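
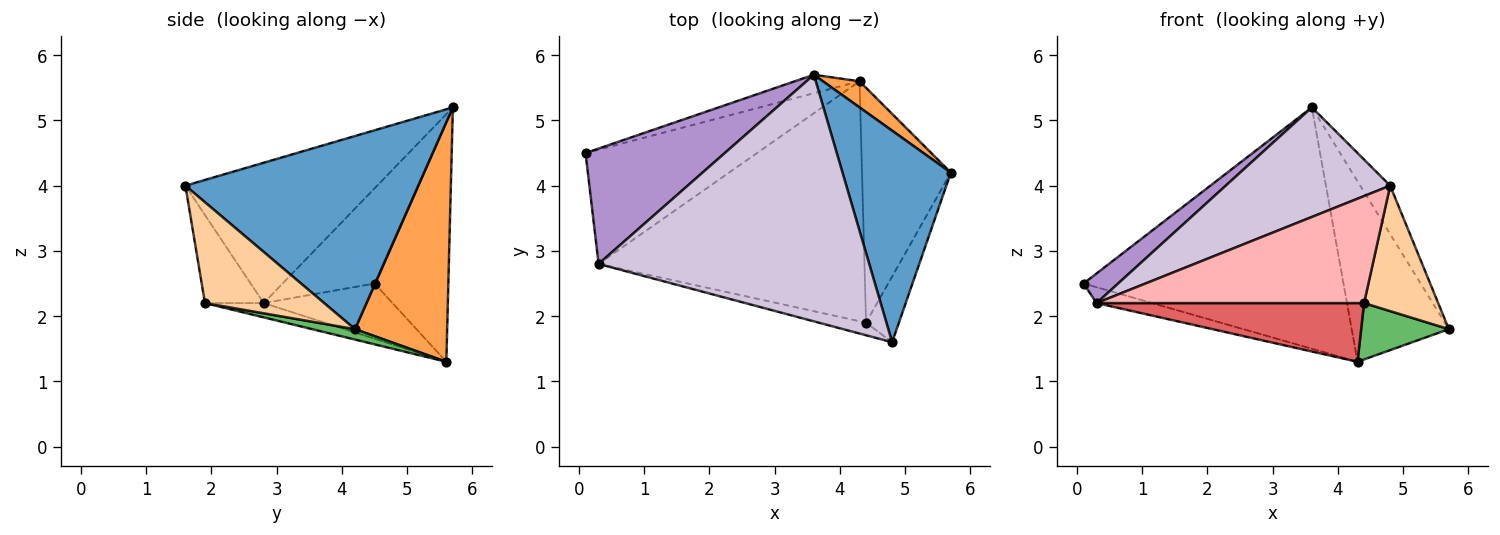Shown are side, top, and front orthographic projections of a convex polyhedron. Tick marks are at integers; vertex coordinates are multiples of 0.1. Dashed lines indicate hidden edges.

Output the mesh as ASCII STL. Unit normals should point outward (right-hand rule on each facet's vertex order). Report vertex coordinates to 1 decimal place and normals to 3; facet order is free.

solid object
 facet normal 0.867 0.111 0.486
  outer loop
   vertex 3.6 5.7 5.2
   vertex 4.8 1.6 4.0
   vertex 5.7 4.2 1.8
  endloop
 endfacet
 facet normal -0.272 0.959 -0.073
  outer loop
   vertex 4.3 5.6 1.3
   vertex 0.1 4.5 2.5
   vertex 3.6 5.7 5.2
  endloop
 endfacet
 facet normal 0.684 0.722 0.104
  outer loop
   vertex 4.3 5.6 1.3
   vertex 3.6 5.7 5.2
   vertex 5.7 4.2 1.8
  endloop
 endfacet
 facet normal 0.818 -0.509 -0.267
  outer loop
   vertex 4.4 1.9 2.2
   vertex 5.7 4.2 1.8
   vertex 4.8 1.6 4.0
  endloop
 endfacet
 facet normal 0.113 -0.232 -0.966
  outer loop
   vertex 4.4 1.9 2.2
   vertex 4.3 5.6 1.3
   vertex 5.7 4.2 1.8
  endloop
 endfacet
 facet normal -0.304 0.131 -0.944
  outer loop
   vertex 0.3 2.8 2.2
   vertex 0.1 4.5 2.5
   vertex 4.3 5.6 1.3
  endloop
 endfacet
 facet normal -0.052 -0.237 -0.970
  outer loop
   vertex 0.3 2.8 2.2
   vertex 4.3 5.6 1.3
   vertex 4.4 1.9 2.2
  endloop
 endfacet
 facet normal -0.213 -0.970 -0.114
  outer loop
   vertex 0.3 2.8 2.2
   vertex 4.4 1.9 2.2
   vertex 4.8 1.6 4.0
  endloop
 endfacet
 facet normal -0.552 -0.207 0.808
  outer loop
   vertex 0.3 2.8 2.2
   vertex 3.6 5.7 5.2
   vertex 0.1 4.5 2.5
  endloop
 endfacet
 facet normal -0.428 -0.367 0.826
  outer loop
   vertex 0.3 2.8 2.2
   vertex 4.8 1.6 4.0
   vertex 3.6 5.7 5.2
  endloop
 endfacet
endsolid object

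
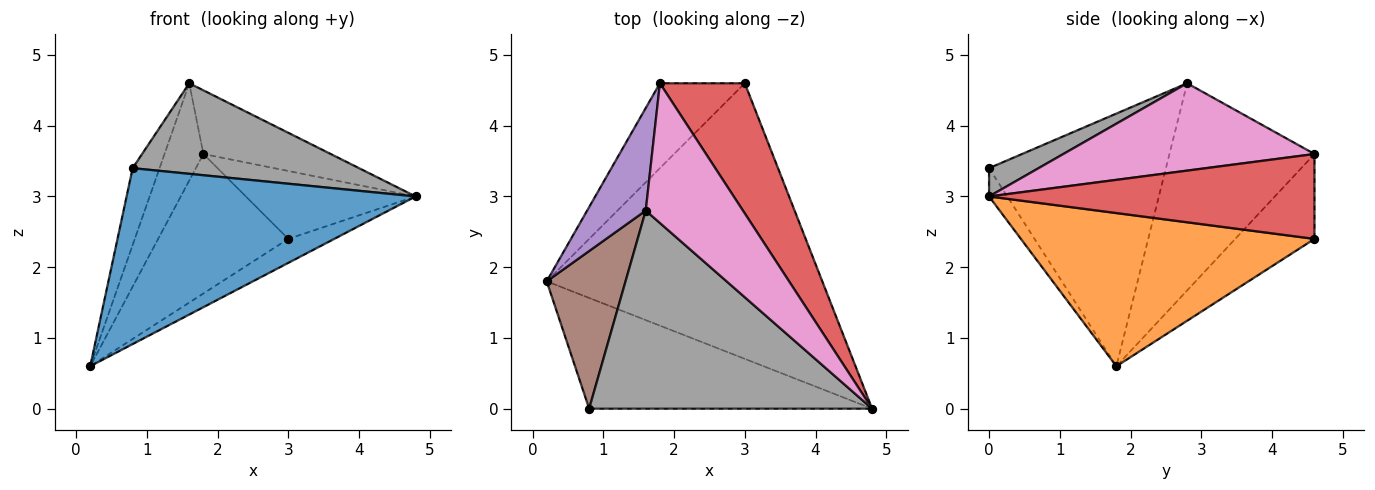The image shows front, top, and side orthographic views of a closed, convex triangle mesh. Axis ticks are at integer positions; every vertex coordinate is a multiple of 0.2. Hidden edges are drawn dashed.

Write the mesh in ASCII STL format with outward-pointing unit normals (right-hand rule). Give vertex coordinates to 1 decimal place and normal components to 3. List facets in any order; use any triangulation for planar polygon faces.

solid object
 facet normal -0.053 -0.845 -0.532
  outer loop
   vertex 0.8 0.0 3.4
   vertex 0.2 1.8 0.6
   vertex 4.8 0.0 3.0
  endloop
 endfacet
 facet normal 0.484 0.076 -0.872
  outer loop
   vertex 3.0 4.6 2.4
   vertex 4.8 0.0 3.0
   vertex 0.2 1.8 0.6
  endloop
 endfacet
 facet normal -0.461 0.758 -0.461
  outer loop
   vertex 3.0 4.6 2.4
   vertex 0.2 1.8 0.6
   vertex 1.8 4.6 3.6
  endloop
 endfacet
 facet normal 0.663 0.346 0.663
  outer loop
   vertex 3.0 4.6 2.4
   vertex 1.8 4.6 3.6
   vertex 4.8 0.0 3.0
  endloop
 endfacet
 facet normal -0.932 0.250 0.264
  outer loop
   vertex 1.6 2.8 4.6
   vertex 1.8 4.6 3.6
   vertex 0.2 1.8 0.6
  endloop
 endfacet
 facet normal -0.945 0.144 0.295
  outer loop
   vertex 1.6 2.8 4.6
   vertex 0.2 1.8 0.6
   vertex 0.8 0.0 3.4
  endloop
 endfacet
 facet normal 0.633 0.321 0.704
  outer loop
   vertex 1.6 2.8 4.6
   vertex 4.8 0.0 3.0
   vertex 1.8 4.6 3.6
  endloop
 endfacet
 facet normal 0.091 -0.414 0.906
  outer loop
   vertex 1.6 2.8 4.6
   vertex 0.8 0.0 3.4
   vertex 4.8 0.0 3.0
  endloop
 endfacet
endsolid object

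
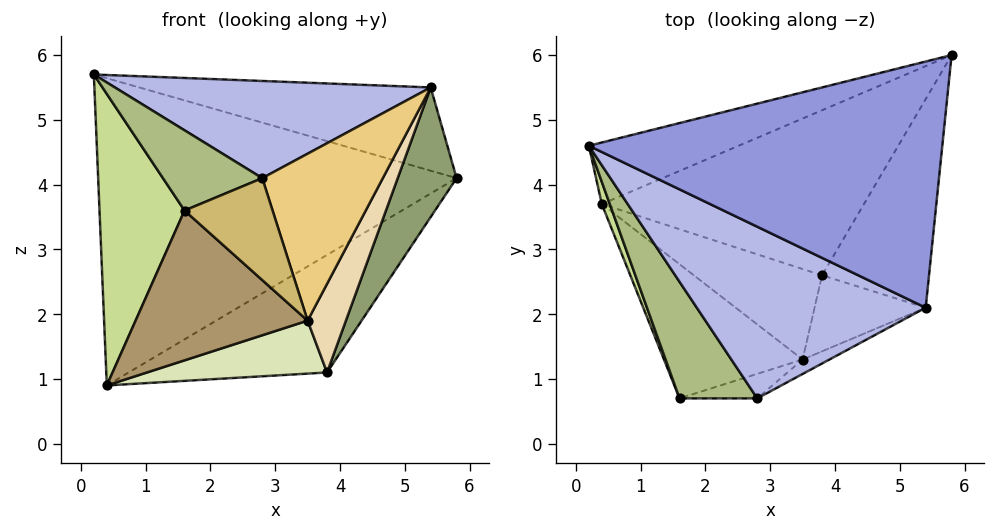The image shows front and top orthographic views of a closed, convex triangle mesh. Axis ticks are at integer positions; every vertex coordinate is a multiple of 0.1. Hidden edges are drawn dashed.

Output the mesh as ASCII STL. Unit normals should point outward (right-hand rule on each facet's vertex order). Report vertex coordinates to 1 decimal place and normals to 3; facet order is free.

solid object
 facet normal -0.288 0.939 -0.188
  outer loop
   vertex 0.4 3.7 0.9
   vertex 0.2 4.6 5.7
   vertex 5.8 6.0 4.1
  endloop
 endfacet
 facet normal 0.229 0.565 -0.793
  outer loop
   vertex 3.8 2.6 1.1
   vertex 0.4 3.7 0.9
   vertex 5.8 6.0 4.1
  endloop
 endfacet
 facet normal 0.187 0.315 0.931
  outer loop
   vertex 5.4 2.1 5.5
   vertex 5.8 6.0 4.1
   vertex 0.2 4.6 5.7
  endloop
 endfacet
 facet normal -0.199 -0.483 0.853
  outer loop
   vertex 5.4 2.1 5.5
   vertex 0.2 4.6 5.7
   vertex 2.8 0.7 4.1
  endloop
 endfacet
 facet normal 0.908 -0.221 -0.355
  outer loop
   vertex 5.4 2.1 5.5
   vertex 3.8 2.6 1.1
   vertex 5.8 6.0 4.1
  endloop
 endfacet
 facet normal -0.325 -0.536 0.779
  outer loop
   vertex 1.6 0.7 3.6
   vertex 2.8 0.7 4.1
   vertex 0.2 4.6 5.7
  endloop
 endfacet
 facet normal -0.936 -0.350 0.027
  outer loop
   vertex 1.6 0.7 3.6
   vertex 0.2 4.6 5.7
   vertex 0.4 3.7 0.9
  endloop
 endfacet
 facet normal -0.112 -0.502 -0.858
  outer loop
   vertex 3.5 1.3 1.9
   vertex 0.4 3.7 0.9
   vertex 3.8 2.6 1.1
  endloop
 endfacet
 facet normal -0.340 -0.701 -0.627
  outer loop
   vertex 3.5 1.3 1.9
   vertex 1.6 0.7 3.6
   vertex 0.4 3.7 0.9
  endloop
 endfacet
 facet normal 0.097 -0.968 -0.233
  outer loop
   vertex 3.5 1.3 1.9
   vertex 2.8 0.7 4.1
   vertex 1.6 0.7 3.6
  endloop
 endfacet
 facet normal 0.504 -0.861 -0.075
  outer loop
   vertex 3.5 1.3 1.9
   vertex 5.4 2.1 5.5
   vertex 2.8 0.7 4.1
  endloop
 endfacet
 facet normal 0.841 -0.411 -0.352
  outer loop
   vertex 3.5 1.3 1.9
   vertex 3.8 2.6 1.1
   vertex 5.4 2.1 5.5
  endloop
 endfacet
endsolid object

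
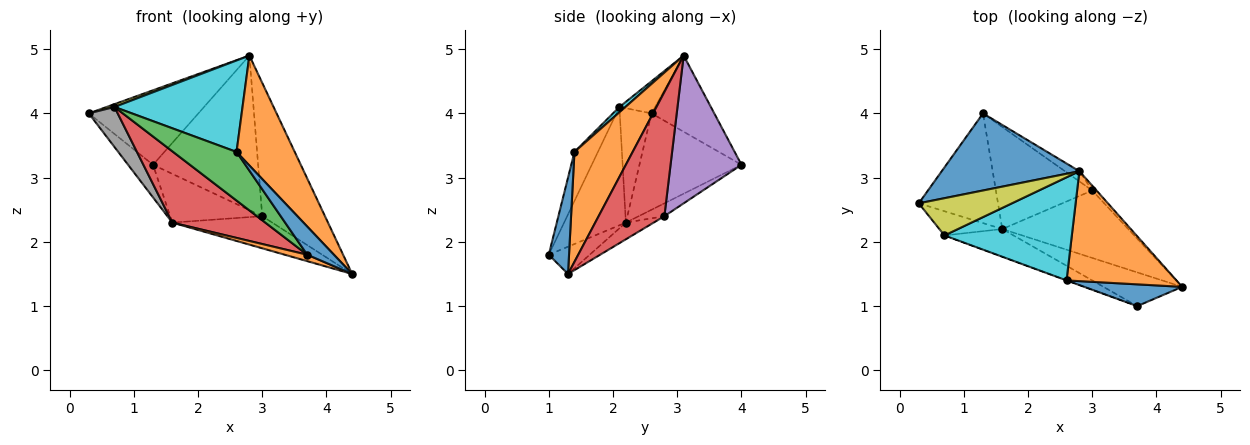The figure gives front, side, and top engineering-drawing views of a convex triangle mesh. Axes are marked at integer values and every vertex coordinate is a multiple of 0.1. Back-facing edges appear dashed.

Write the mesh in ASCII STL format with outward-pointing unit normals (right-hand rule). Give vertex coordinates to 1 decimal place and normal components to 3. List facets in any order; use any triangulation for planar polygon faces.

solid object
 facet normal -0.370 0.646 0.668
  outer loop
   vertex 2.8 3.1 4.9
   vertex 1.3 4.0 3.2
   vertex 0.3 2.6 4.0
  endloop
 endfacet
 facet normal 0.577 -0.577 0.577
  outer loop
   vertex 2.6 1.4 3.4
   vertex 4.4 1.3 1.5
   vertex 2.8 3.1 4.9
  endloop
 endfacet
 facet normal -0.759 0.186 -0.624
  outer loop
   vertex 1.6 2.2 2.3
   vertex 0.3 2.6 4.0
   vertex 1.3 4.0 3.2
  endloop
 endfacet
 facet normal 0.723 0.690 -0.025
  outer loop
   vertex 3.0 2.8 2.4
   vertex 2.8 3.1 4.9
   vertex 4.4 1.3 1.5
  endloop
 endfacet
 facet normal 0.559 0.828 -0.055
  outer loop
   vertex 3.0 2.8 2.4
   vertex 1.3 4.0 3.2
   vertex 2.8 3.1 4.9
  endloop
 endfacet
 facet normal -0.119 0.427 -0.896
  outer loop
   vertex 3.0 2.8 2.4
   vertex 4.4 1.3 1.5
   vertex 1.6 2.2 2.3
  endloop
 endfacet
 facet normal -0.119 0.428 -0.896
  outer loop
   vertex 3.0 2.8 2.4
   vertex 1.6 2.2 2.3
   vertex 1.3 4.0 3.2
  endloop
 endfacet
 facet normal -0.685 -0.623 -0.377
  outer loop
   vertex 0.7 2.1 4.1
   vertex 0.3 2.6 4.0
   vertex 1.6 2.2 2.3
  endloop
 endfacet
 facet normal -0.325 -0.072 0.943
  outer loop
   vertex 0.7 2.1 4.1
   vertex 2.8 3.1 4.9
   vertex 0.3 2.6 4.0
  endloop
 endfacet
 facet normal 0.031 -0.663 0.748
  outer loop
   vertex 0.7 2.1 4.1
   vertex 2.6 1.4 3.4
   vertex 2.8 3.1 4.9
  endloop
 endfacet
 facet normal 0.515 -0.678 0.524
  outer loop
   vertex 3.7 1.0 1.8
   vertex 4.4 1.3 1.5
   vertex 2.6 1.4 3.4
  endloop
 endfacet
 facet normal -0.323 -0.177 -0.930
  outer loop
   vertex 3.7 1.0 1.8
   vertex 1.6 2.2 2.3
   vertex 4.4 1.3 1.5
  endloop
 endfacet
 facet normal -0.347 -0.938 -0.004
  outer loop
   vertex 3.7 1.0 1.8
   vertex 2.6 1.4 3.4
   vertex 0.7 2.1 4.1
  endloop
 endfacet
 facet normal -0.526 -0.793 -0.307
  outer loop
   vertex 3.7 1.0 1.8
   vertex 0.7 2.1 4.1
   vertex 1.6 2.2 2.3
  endloop
 endfacet
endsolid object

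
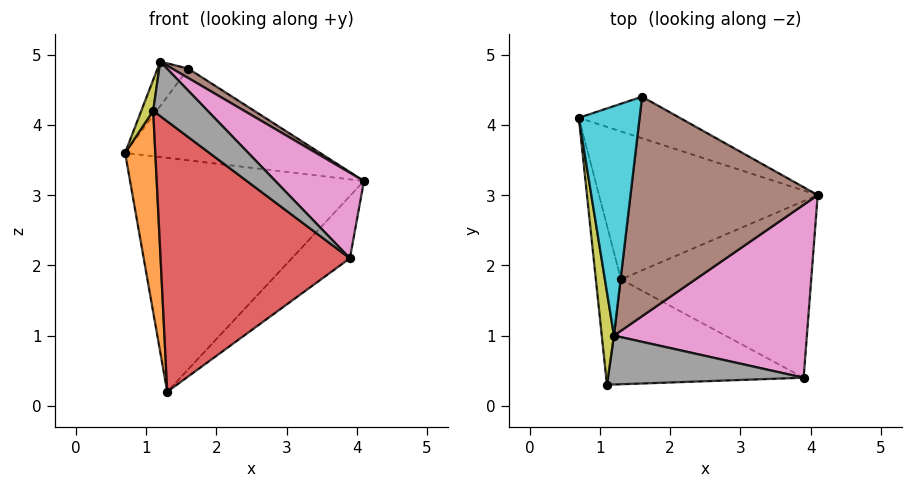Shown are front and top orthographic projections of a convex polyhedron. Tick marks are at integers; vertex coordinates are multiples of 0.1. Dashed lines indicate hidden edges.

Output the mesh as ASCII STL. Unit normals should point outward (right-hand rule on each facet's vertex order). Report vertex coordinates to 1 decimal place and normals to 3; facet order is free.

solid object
 facet normal 0.206 0.827 -0.523
  outer loop
   vertex 1.3 1.8 0.2
   vertex 0.7 4.1 3.6
   vertex 4.1 3.0 3.2
  endloop
 endfacet
 facet normal -0.988 -0.119 -0.094
  outer loop
   vertex 1.3 1.8 0.2
   vertex 1.1 0.3 4.2
   vertex 0.7 4.1 3.6
  endloop
 endfacet
 facet normal 0.656 0.251 -0.712
  outer loop
   vertex 3.9 0.4 2.1
   vertex 1.3 1.8 0.2
   vertex 4.1 3.0 3.2
  endloop
 endfacet
 facet normal -0.231 -0.907 -0.352
  outer loop
   vertex 3.9 0.4 2.1
   vertex 1.1 0.3 4.2
   vertex 1.3 1.8 0.2
  endloop
 endfacet
 facet normal 0.239 0.885 -0.400
  outer loop
   vertex 1.6 4.4 4.8
   vertex 4.1 3.0 3.2
   vertex 0.7 4.1 3.6
  endloop
 endfacet
 facet normal 0.524 -0.037 0.851
  outer loop
   vertex 1.2 1.0 4.9
   vertex 4.1 3.0 3.2
   vertex 1.6 4.4 4.8
  endloop
 endfacet
 facet normal 0.639 -0.341 0.689
  outer loop
   vertex 1.2 1.0 4.9
   vertex 3.9 0.4 2.1
   vertex 4.1 3.0 3.2
  endloop
 endfacet
 facet normal 0.467 -0.658 0.591
  outer loop
   vertex 1.2 1.0 4.9
   vertex 1.1 0.3 4.2
   vertex 3.9 0.4 2.1
  endloop
 endfacet
 facet normal -0.975 -0.070 0.209
  outer loop
   vertex 1.2 1.0 4.9
   vertex 0.7 4.1 3.6
   vertex 1.1 0.3 4.2
  endloop
 endfacet
 facet normal -0.808 0.112 0.578
  outer loop
   vertex 1.2 1.0 4.9
   vertex 1.6 4.4 4.8
   vertex 0.7 4.1 3.6
  endloop
 endfacet
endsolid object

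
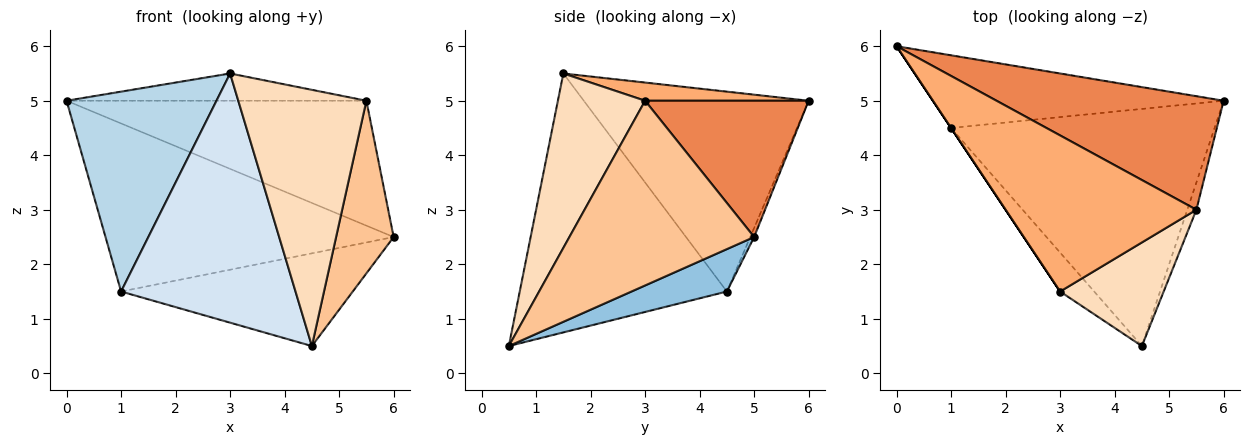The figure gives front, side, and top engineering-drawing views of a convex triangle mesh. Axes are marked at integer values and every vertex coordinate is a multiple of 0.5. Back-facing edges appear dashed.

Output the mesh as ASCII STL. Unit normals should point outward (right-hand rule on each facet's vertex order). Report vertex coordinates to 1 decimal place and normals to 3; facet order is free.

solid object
 facet normal -0.012 0.918 -0.397
  outer loop
   vertex 1.0 4.5 1.5
   vertex 0.0 6.0 5.0
   vertex 6.0 5.0 2.5
  endloop
 endfacet
 facet normal 0.148 0.360 -0.921
  outer loop
   vertex 1.0 4.5 1.5
   vertex 6.0 5.0 2.5
   vertex 4.5 0.5 0.5
  endloop
 endfacet
 facet normal -0.832 -0.555 0.000
  outer loop
   vertex 1.0 4.5 1.5
   vertex 3.0 1.5 5.5
   vertex 0.0 6.0 5.0
  endloop
 endfacet
 facet normal -0.761 -0.641 -0.100
  outer loop
   vertex 1.0 4.5 1.5
   vertex 4.5 0.5 0.5
   vertex 3.0 1.5 5.5
  endloop
 endfacet
 facet normal 0.374 0.686 0.624
  outer loop
   vertex 5.5 3.0 5.0
   vertex 6.0 5.0 2.5
   vertex 0.0 6.0 5.0
  endloop
 endfacet
 facet normal 0.093 0.171 0.981
  outer loop
   vertex 5.5 3.0 5.0
   vertex 0.0 6.0 5.0
   vertex 3.0 1.5 5.5
  endloop
 endfacet
 facet normal 0.954 -0.297 -0.047
  outer loop
   vertex 5.5 3.0 5.0
   vertex 4.5 0.5 0.5
   vertex 6.0 5.0 2.5
  endloop
 endfacet
 facet normal 0.534 -0.784 0.317
  outer loop
   vertex 5.5 3.0 5.0
   vertex 3.0 1.5 5.5
   vertex 4.5 0.5 0.5
  endloop
 endfacet
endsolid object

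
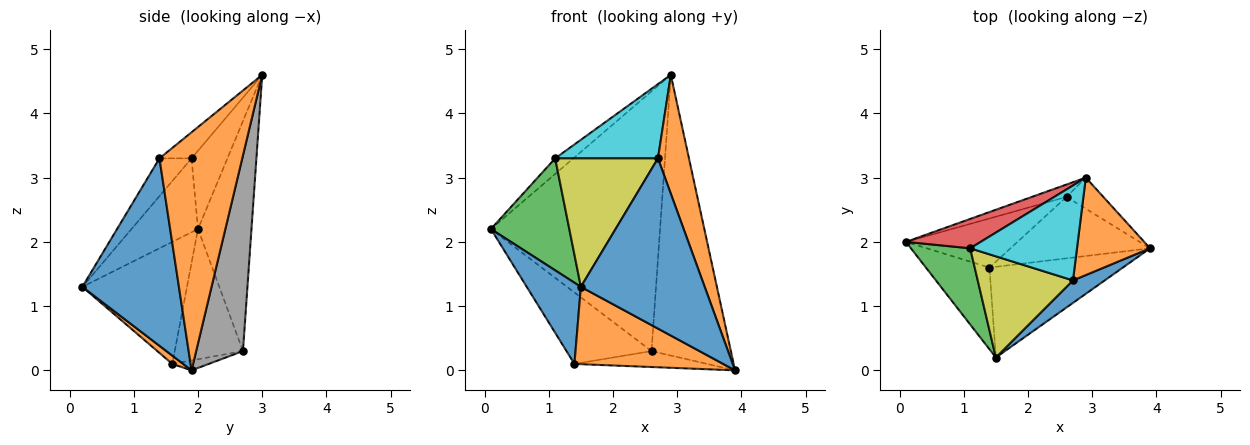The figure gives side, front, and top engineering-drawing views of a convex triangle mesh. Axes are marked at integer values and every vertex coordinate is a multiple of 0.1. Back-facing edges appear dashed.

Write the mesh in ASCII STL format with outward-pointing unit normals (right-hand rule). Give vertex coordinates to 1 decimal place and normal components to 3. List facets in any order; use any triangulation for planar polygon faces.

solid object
 facet normal -0.806 -0.417 -0.420
  outer loop
   vertex 1.4 1.6 0.1
   vertex 1.5 0.2 1.3
   vertex 0.1 2.0 2.2
  endloop
 endfacet
 facet normal 0.047 -0.648 -0.760
  outer loop
   vertex 1.4 1.6 0.1
   vertex 3.9 1.9 0.0
   vertex 1.5 0.2 1.3
  endloop
 endfacet
 facet normal -0.574 -0.677 0.461
  outer loop
   vertex 1.1 1.9 3.3
   vertex 0.1 2.0 2.2
   vertex 1.5 0.2 1.3
  endloop
 endfacet
 facet normal -0.679 0.344 0.648
  outer loop
   vertex 1.1 1.9 3.3
   vertex 2.9 3.0 4.6
   vertex 0.1 2.0 2.2
  endloop
 endfacet
 facet normal -0.552 0.688 -0.472
  outer loop
   vertex 2.6 2.7 0.3
   vertex 1.4 1.6 0.1
   vertex 0.1 2.0 2.2
  endloop
 endfacet
 facet normal -0.069 0.251 -0.966
  outer loop
   vertex 2.6 2.7 0.3
   vertex 3.9 1.9 0.0
   vertex 1.4 1.6 0.1
  endloop
 endfacet
 facet normal -0.301 0.952 -0.045
  outer loop
   vertex 2.6 2.7 0.3
   vertex 0.1 2.0 2.2
   vertex 2.9 3.0 4.6
  endloop
 endfacet
 facet normal 0.506 0.857 -0.095
  outer loop
   vertex 2.6 2.7 0.3
   vertex 2.9 3.0 4.6
   vertex 3.9 1.9 0.0
  endloop
 endfacet
 facet normal -0.238 -0.763 0.601
  outer loop
   vertex 2.7 1.4 3.3
   vertex 1.1 1.9 3.3
   vertex 1.5 0.2 1.3
  endloop
 endfacet
 facet normal -0.189 -0.605 0.774
  outer loop
   vertex 2.7 1.4 3.3
   vertex 2.9 3.0 4.6
   vertex 1.1 1.9 3.3
  endloop
 endfacet
 facet normal 0.612 -0.784 0.104
  outer loop
   vertex 2.7 1.4 3.3
   vertex 1.5 0.2 1.3
   vertex 3.9 1.9 0.0
  endloop
 endfacet
 facet normal 0.900 -0.337 0.276
  outer loop
   vertex 2.7 1.4 3.3
   vertex 3.9 1.9 0.0
   vertex 2.9 3.0 4.6
  endloop
 endfacet
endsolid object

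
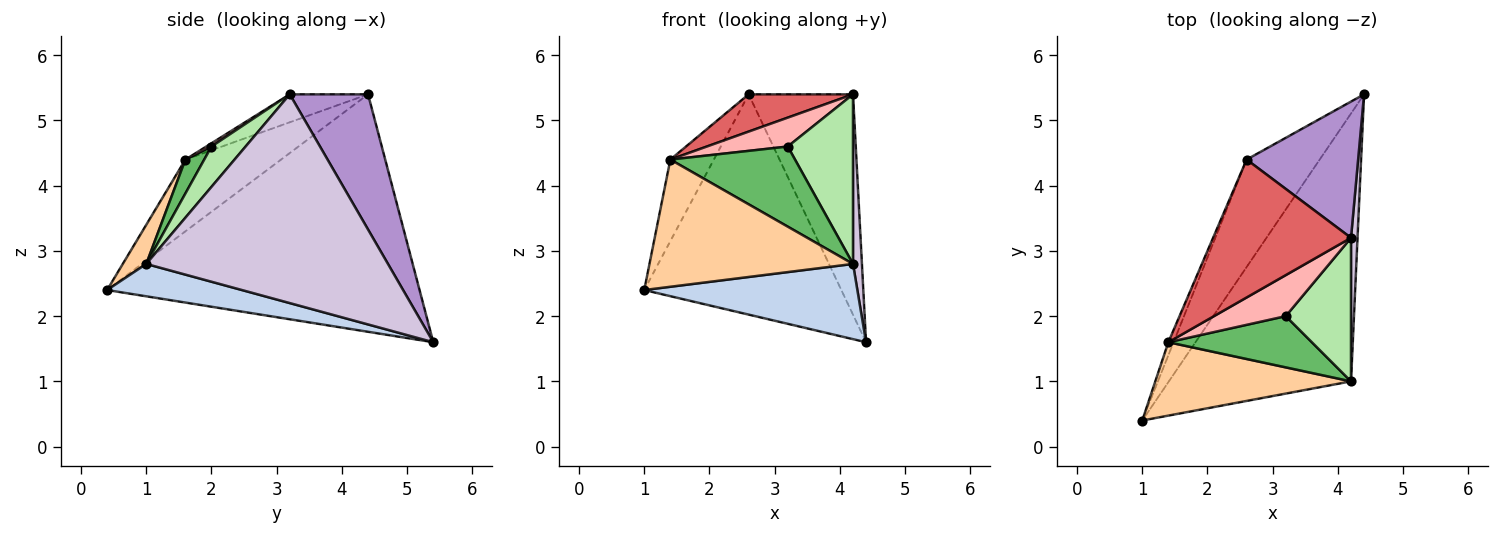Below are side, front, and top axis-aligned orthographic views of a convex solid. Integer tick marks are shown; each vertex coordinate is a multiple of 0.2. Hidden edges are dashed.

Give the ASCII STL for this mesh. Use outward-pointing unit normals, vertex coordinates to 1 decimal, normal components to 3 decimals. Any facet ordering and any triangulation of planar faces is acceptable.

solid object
 facet normal -0.819 0.516 -0.252
  outer loop
   vertex 2.6 4.4 5.4
   vertex 4.4 5.4 1.6
   vertex 1.0 0.4 2.4
  endloop
 endfacet
 facet normal 0.169 -0.266 -0.949
  outer loop
   vertex 4.2 1.0 2.8
   vertex 1.0 0.4 2.4
   vertex 4.4 5.4 1.6
  endloop
 endfacet
 facet normal -0.908 0.413 -0.066
  outer loop
   vertex 1.4 1.6 4.4
   vertex 2.6 4.4 5.4
   vertex 1.0 0.4 2.4
  endloop
 endfacet
 facet normal 0.099 -0.862 0.497
  outer loop
   vertex 1.4 1.6 4.4
   vertex 1.0 0.4 2.4
   vertex 4.2 1.0 2.8
  endloop
 endfacet
 facet normal 0.126 -0.836 0.534
  outer loop
   vertex 1.4 1.6 4.4
   vertex 4.2 1.0 2.8
   vertex 3.2 2.0 4.6
  endloop
 endfacet
 facet normal 0.371 -0.709 0.600
  outer loop
   vertex 4.2 3.2 5.4
   vertex 3.2 2.0 4.6
   vertex 4.2 1.0 2.8
  endloop
 endfacet
 facet normal -0.192 -0.256 0.947
  outer loop
   vertex 4.2 3.2 5.4
   vertex 2.6 4.4 5.4
   vertex 1.4 1.6 4.4
  endloop
 endfacet
 facet normal 0.037 -0.576 0.817
  outer loop
   vertex 4.2 3.2 5.4
   vertex 1.4 1.6 4.4
   vertex 3.2 2.0 4.6
  endloop
 endfacet
 facet normal 0.538 0.717 0.443
  outer loop
   vertex 4.2 3.2 5.4
   vertex 4.4 5.4 1.6
   vertex 2.6 4.4 5.4
  endloop
 endfacet
 facet normal 0.999 -0.037 0.031
  outer loop
   vertex 4.2 3.2 5.4
   vertex 4.2 1.0 2.8
   vertex 4.4 5.4 1.6
  endloop
 endfacet
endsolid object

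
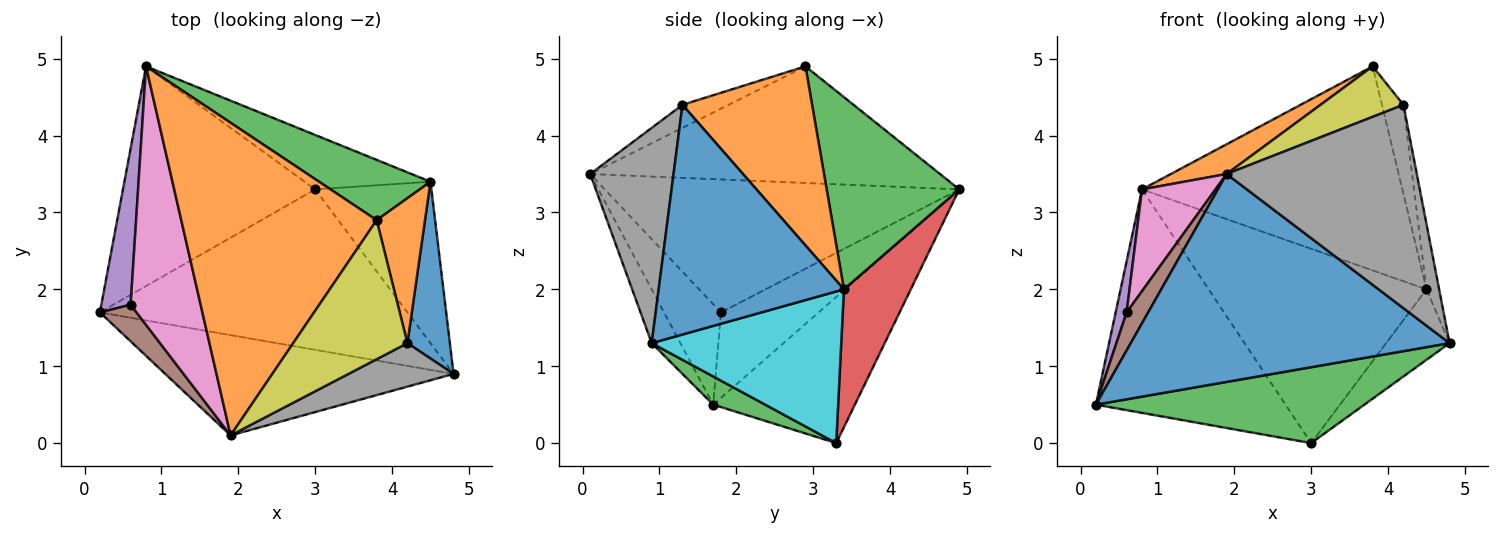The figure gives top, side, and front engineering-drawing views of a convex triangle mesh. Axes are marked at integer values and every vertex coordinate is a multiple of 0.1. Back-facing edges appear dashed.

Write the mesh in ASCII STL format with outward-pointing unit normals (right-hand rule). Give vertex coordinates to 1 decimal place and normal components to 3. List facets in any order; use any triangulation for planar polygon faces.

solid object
 facet normal -0.081 -0.898 -0.433
  outer loop
   vertex 1.9 0.1 3.5
   vertex 0.2 1.7 0.5
   vertex 4.8 0.9 1.3
  endloop
 endfacet
 facet normal -0.511 -0.081 0.856
  outer loop
   vertex 3.8 2.9 4.9
   vertex 0.8 4.9 3.3
   vertex 1.9 0.1 3.5
  endloop
 endfacet
 facet normal 0.083 -0.426 -0.901
  outer loop
   vertex 3.0 3.3 0.0
   vertex 4.8 0.9 1.3
   vertex 0.2 1.7 0.5
  endloop
 endfacet
 facet normal -0.470 0.629 -0.619
  outer loop
   vertex 3.0 3.3 0.0
   vertex 0.2 1.7 0.5
   vertex 0.8 4.9 3.3
  endloop
 endfacet
 facet normal -0.941 -0.106 0.322
  outer loop
   vertex 0.6 1.8 1.7
   vertex 0.8 4.9 3.3
   vertex 0.2 1.7 0.5
  endloop
 endfacet
 facet normal -0.885 -0.335 0.323
  outer loop
   vertex 0.6 1.8 1.7
   vertex 0.2 1.7 0.5
   vertex 1.9 0.1 3.5
  endloop
 endfacet
 facet normal -0.870 -0.180 0.458
  outer loop
   vertex 0.6 1.8 1.7
   vertex 1.9 0.1 3.5
   vertex 0.8 4.9 3.3
  endloop
 endfacet
 facet normal 0.394 -0.899 0.192
  outer loop
   vertex 4.2 1.3 4.4
   vertex 1.9 0.1 3.5
   vertex 4.8 0.9 1.3
  endloop
 endfacet
 facet normal -0.186 -0.335 0.924
  outer loop
   vertex 4.2 1.3 4.4
   vertex 3.8 2.9 4.9
   vertex 1.9 0.1 3.5
  endloop
 endfacet
 facet normal 0.767 0.257 -0.588
  outer loop
   vertex 4.5 3.4 2.0
   vertex 4.8 0.9 1.3
   vertex 3.0 3.3 0.0
  endloop
 endfacet
 facet normal 0.981 0.067 0.181
  outer loop
   vertex 4.5 3.4 2.0
   vertex 4.2 1.3 4.4
   vertex 4.8 0.9 1.3
  endloop
 endfacet
 facet normal 0.953 0.158 0.257
  outer loop
   vertex 4.5 3.4 2.0
   vertex 3.8 2.9 4.9
   vertex 4.2 1.3 4.4
  endloop
 endfacet
 facet normal 0.439 0.862 0.255
  outer loop
   vertex 4.5 3.4 2.0
   vertex 0.8 4.9 3.3
   vertex 3.8 2.9 4.9
  endloop
 endfacet
 facet normal 0.283 0.923 -0.259
  outer loop
   vertex 4.5 3.4 2.0
   vertex 3.0 3.3 0.0
   vertex 0.8 4.9 3.3
  endloop
 endfacet
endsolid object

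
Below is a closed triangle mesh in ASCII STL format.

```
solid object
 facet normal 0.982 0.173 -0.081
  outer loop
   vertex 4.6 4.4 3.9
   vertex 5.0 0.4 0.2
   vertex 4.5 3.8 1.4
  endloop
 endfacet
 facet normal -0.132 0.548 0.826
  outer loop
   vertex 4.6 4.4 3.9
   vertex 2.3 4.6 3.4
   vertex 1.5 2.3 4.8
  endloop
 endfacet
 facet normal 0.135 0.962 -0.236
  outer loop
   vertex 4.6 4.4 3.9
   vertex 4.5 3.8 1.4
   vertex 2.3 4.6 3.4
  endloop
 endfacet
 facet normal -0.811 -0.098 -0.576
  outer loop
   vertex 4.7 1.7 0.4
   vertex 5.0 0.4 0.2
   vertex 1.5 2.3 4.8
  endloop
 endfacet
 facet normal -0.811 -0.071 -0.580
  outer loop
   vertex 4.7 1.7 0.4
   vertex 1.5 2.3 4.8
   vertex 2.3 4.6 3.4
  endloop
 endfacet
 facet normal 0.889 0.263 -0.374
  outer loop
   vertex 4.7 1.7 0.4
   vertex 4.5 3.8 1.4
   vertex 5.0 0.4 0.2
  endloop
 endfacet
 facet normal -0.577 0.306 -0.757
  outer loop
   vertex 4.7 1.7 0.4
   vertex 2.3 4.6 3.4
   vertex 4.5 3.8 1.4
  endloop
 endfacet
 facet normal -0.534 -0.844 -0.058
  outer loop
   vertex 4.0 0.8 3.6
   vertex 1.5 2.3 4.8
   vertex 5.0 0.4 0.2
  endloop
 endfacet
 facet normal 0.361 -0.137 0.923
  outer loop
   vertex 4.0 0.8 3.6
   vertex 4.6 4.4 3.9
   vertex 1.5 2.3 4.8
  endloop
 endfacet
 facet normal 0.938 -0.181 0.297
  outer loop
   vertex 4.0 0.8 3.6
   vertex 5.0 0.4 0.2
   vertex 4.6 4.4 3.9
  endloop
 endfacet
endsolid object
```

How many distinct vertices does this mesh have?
7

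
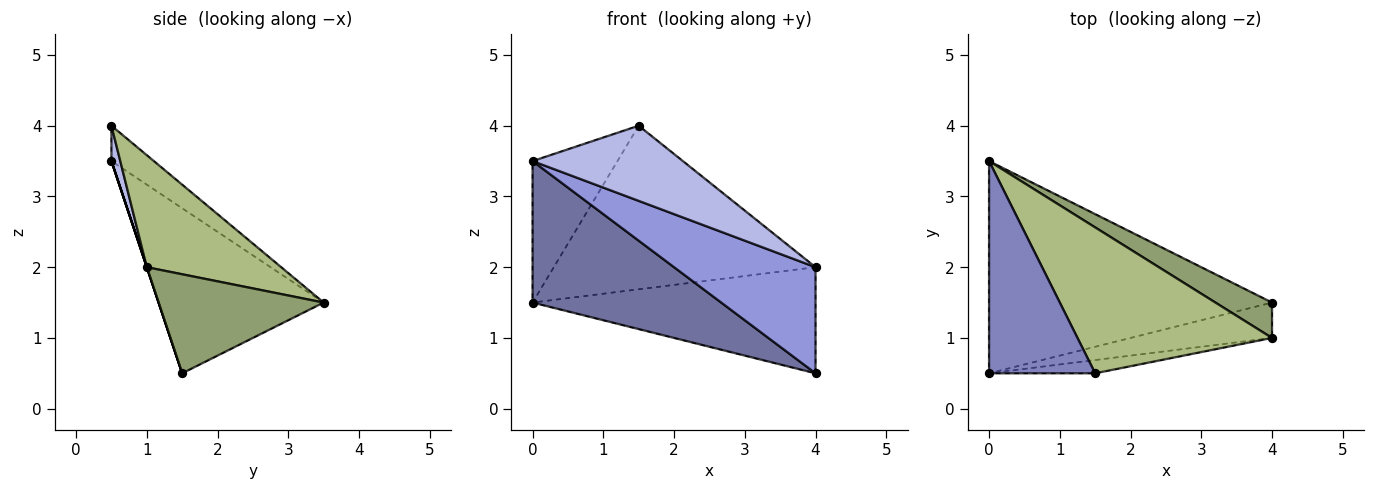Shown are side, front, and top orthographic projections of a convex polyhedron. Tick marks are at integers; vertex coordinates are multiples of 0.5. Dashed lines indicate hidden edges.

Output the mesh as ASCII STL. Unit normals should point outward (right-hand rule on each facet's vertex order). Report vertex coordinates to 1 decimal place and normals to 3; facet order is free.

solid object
 facet normal -0.437 -0.499 -0.749
  outer loop
   vertex 0.0 3.5 1.5
   vertex 4.0 1.5 0.5
   vertex 0.0 0.5 3.5
  endloop
 endfacet
 facet normal -0.267 0.535 0.802
  outer loop
   vertex 1.5 0.5 4.0
   vertex 0.0 3.5 1.5
   vertex 0.0 0.5 3.5
  endloop
 endfacet
 facet normal 0.000 -0.949 -0.316
  outer loop
   vertex 4.0 1.0 2.0
   vertex 0.0 0.5 3.5
   vertex 4.0 1.5 0.5
  endloop
 endfacet
 facet normal 0.058 -0.983 -0.173
  outer loop
   vertex 4.0 1.0 2.0
   vertex 1.5 0.5 4.0
   vertex 0.0 0.5 3.5
  endloop
 endfacet
 facet normal 0.484 0.830 0.277
  outer loop
   vertex 4.0 1.0 2.0
   vertex 4.0 1.5 0.5
   vertex 0.0 3.5 1.5
  endloop
 endfacet
 facet normal 0.358 0.697 0.622
  outer loop
   vertex 4.0 1.0 2.0
   vertex 0.0 3.5 1.5
   vertex 1.5 0.5 4.0
  endloop
 endfacet
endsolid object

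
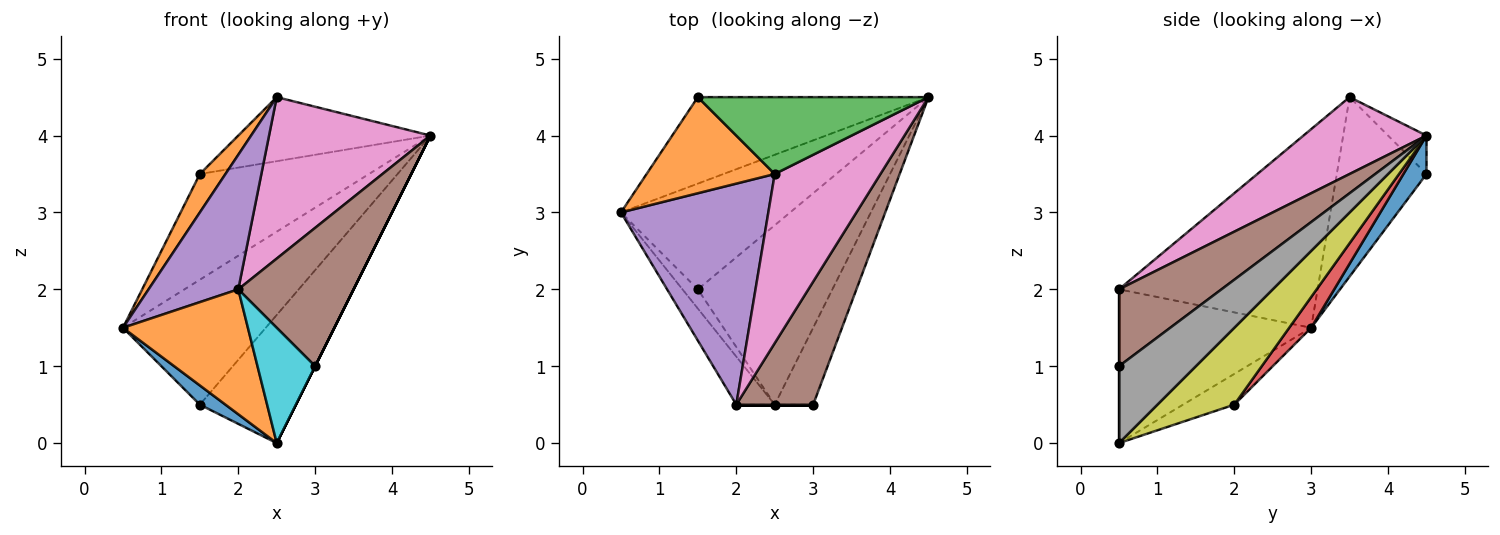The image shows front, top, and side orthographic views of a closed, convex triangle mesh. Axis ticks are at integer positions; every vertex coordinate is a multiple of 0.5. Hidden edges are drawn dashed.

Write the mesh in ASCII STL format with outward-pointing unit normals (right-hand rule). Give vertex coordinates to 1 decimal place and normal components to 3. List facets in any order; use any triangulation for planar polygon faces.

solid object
 facet normal 0.105 0.770 -0.630
  outer loop
   vertex 1.5 4.5 3.5
   vertex 4.5 4.5 4.0
   vertex 0.5 3.0 1.5
  endloop
 endfacet
 facet normal -0.793 -0.226 0.566
  outer loop
   vertex 1.5 4.5 3.5
   vertex 0.5 3.0 1.5
   vertex 2.5 3.5 4.5
  endloop
 endfacet
 facet normal -0.127 0.635 0.762
  outer loop
   vertex 1.5 4.5 3.5
   vertex 2.5 3.5 4.5
   vertex 4.5 4.5 4.0
  endloop
 endfacet
 facet normal 0.117 0.758 -0.642
  outer loop
   vertex 1.5 2.0 0.5
   vertex 0.5 3.0 1.5
   vertex 4.5 4.5 4.0
  endloop
 endfacet
 facet normal -0.755 -0.341 0.560
  outer loop
   vertex 2.0 0.5 2.0
   vertex 2.5 3.5 4.5
   vertex 0.5 3.0 1.5
  endloop
 endfacet
 facet normal 0.553 -0.623 0.553
  outer loop
   vertex 2.0 0.5 2.0
   vertex 3.0 0.5 1.0
   vertex 4.5 4.5 4.0
  endloop
 endfacet
 facet normal 0.466 -0.611 0.640
  outer loop
   vertex 2.0 0.5 2.0
   vertex 4.5 4.5 4.0
   vertex 2.5 3.5 4.5
  endloop
 endfacet
 facet normal 0.894 0.000 -0.447
  outer loop
   vertex 2.5 0.5 0.0
   vertex 4.5 4.5 4.0
   vertex 3.0 0.5 1.0
  endloop
 endfacet
 facet normal 0.422 0.527 -0.738
  outer loop
   vertex 2.5 0.5 0.0
   vertex 1.5 2.0 0.5
   vertex 4.5 4.5 4.0
  endloop
 endfacet
 facet normal 0.000 -1.000 0.000
  outer loop
   vertex 2.5 0.5 0.0
   vertex 3.0 0.5 1.0
   vertex 2.0 0.5 2.0
  endloop
 endfacet
 facet normal -0.816 -0.408 -0.408
  outer loop
   vertex 2.5 0.5 0.0
   vertex 0.5 3.0 1.5
   vertex 1.5 2.0 0.5
  endloop
 endfacet
 facet normal -0.821 -0.533 -0.205
  outer loop
   vertex 2.5 0.5 0.0
   vertex 2.0 0.5 2.0
   vertex 0.5 3.0 1.5
  endloop
 endfacet
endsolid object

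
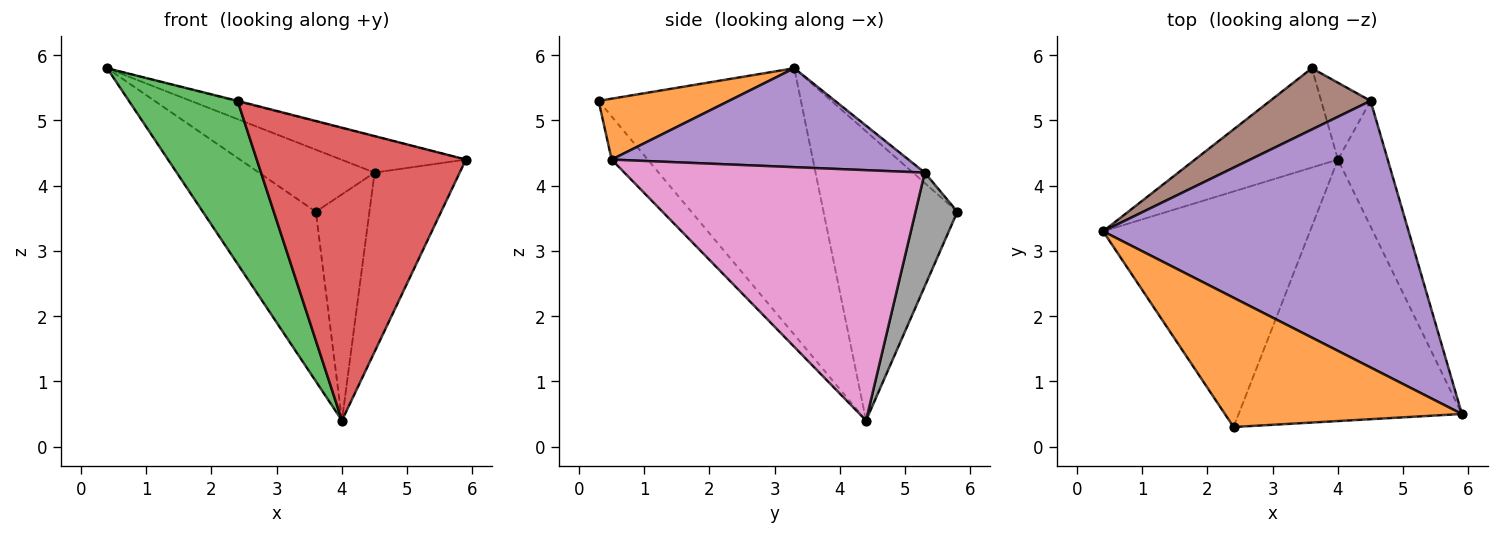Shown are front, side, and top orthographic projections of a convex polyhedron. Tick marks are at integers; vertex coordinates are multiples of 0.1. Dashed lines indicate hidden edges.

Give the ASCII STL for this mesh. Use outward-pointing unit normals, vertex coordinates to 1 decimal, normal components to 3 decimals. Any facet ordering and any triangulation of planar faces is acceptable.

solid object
 facet normal -0.715 0.604 -0.353
  outer loop
   vertex 4.0 4.4 0.4
   vertex 0.4 3.3 5.8
   vertex 3.6 5.8 3.6
  endloop
 endfacet
 facet normal 0.249 0.004 0.969
  outer loop
   vertex 2.4 0.3 5.3
   vertex 5.9 0.5 4.4
   vertex 0.4 3.3 5.8
  endloop
 endfacet
 facet normal -0.727 -0.391 -0.564
  outer loop
   vertex 2.4 0.3 5.3
   vertex 0.4 3.3 5.8
   vertex 4.0 4.4 0.4
  endloop
 endfacet
 facet normal -0.128 -0.740 -0.661
  outer loop
   vertex 2.4 0.3 5.3
   vertex 4.0 4.4 0.4
   vertex 5.9 0.5 4.4
  endloop
 endfacet
 facet normal 0.306 0.128 0.943
  outer loop
   vertex 4.5 5.3 4.2
   vertex 0.4 3.3 5.8
   vertex 5.9 0.5 4.4
  endloop
 endfacet
 facet normal -0.073 0.710 0.701
  outer loop
   vertex 4.5 5.3 4.2
   vertex 3.6 5.8 3.6
   vertex 0.4 3.3 5.8
  endloop
 endfacet
 facet normal 0.945 0.268 -0.188
  outer loop
   vertex 4.5 5.3 4.2
   vertex 5.9 0.5 4.4
   vertex 4.0 4.4 0.4
  endloop
 endfacet
 facet normal 0.595 0.761 -0.259
  outer loop
   vertex 4.5 5.3 4.2
   vertex 4.0 4.4 0.4
   vertex 3.6 5.8 3.6
  endloop
 endfacet
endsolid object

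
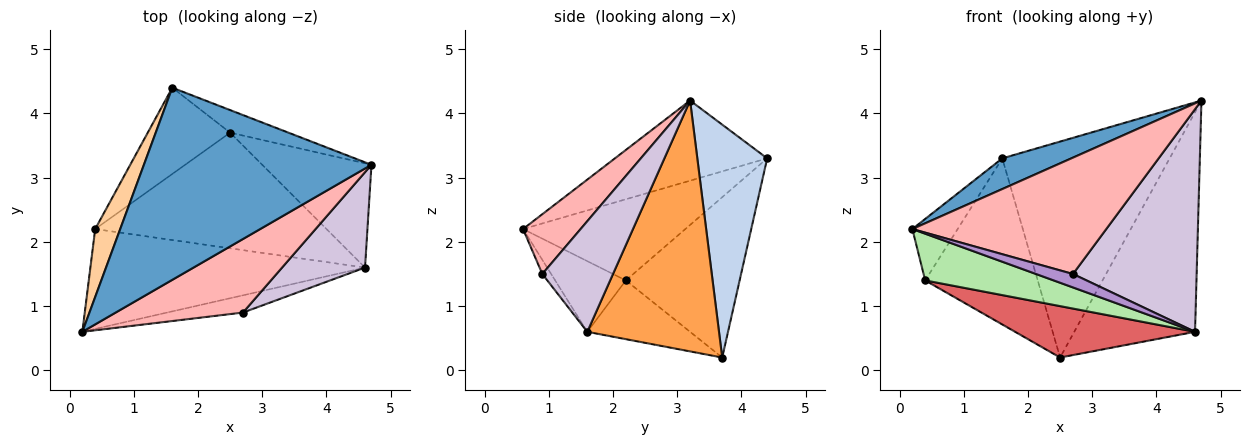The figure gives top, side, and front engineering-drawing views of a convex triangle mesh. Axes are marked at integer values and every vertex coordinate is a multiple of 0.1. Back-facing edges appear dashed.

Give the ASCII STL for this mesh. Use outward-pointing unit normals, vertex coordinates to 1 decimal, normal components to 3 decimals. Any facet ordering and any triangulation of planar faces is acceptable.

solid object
 facet normal -0.328 -0.149 0.933
  outer loop
   vertex 1.6 4.4 3.3
   vertex 0.2 0.6 2.2
   vertex 4.7 3.2 4.2
  endloop
 endfacet
 facet normal 0.383 0.919 -0.096
  outer loop
   vertex 2.5 3.7 0.2
   vertex 1.6 4.4 3.3
   vertex 4.7 3.2 4.2
  endloop
 endfacet
 facet normal 0.702 0.644 -0.306
  outer loop
   vertex 4.6 1.6 0.6
   vertex 2.5 3.7 0.2
   vertex 4.7 3.2 4.2
  endloop
 endfacet
 facet normal -0.923 0.258 0.285
  outer loop
   vertex 0.4 2.2 1.4
   vertex 0.2 0.6 2.2
   vertex 1.6 4.4 3.3
  endloop
 endfacet
 facet normal -0.668 0.661 -0.343
  outer loop
   vertex 0.4 2.2 1.4
   vertex 1.6 4.4 3.3
   vertex 2.5 3.7 0.2
  endloop
 endfacet
 facet normal -0.227 -0.413 -0.882
  outer loop
   vertex 0.4 2.2 1.4
   vertex 4.6 1.6 0.6
   vertex 0.2 0.6 2.2
  endloop
 endfacet
 facet normal -0.226 -0.396 -0.890
  outer loop
   vertex 0.4 2.2 1.4
   vertex 2.5 3.7 0.2
   vertex 4.6 1.6 0.6
  endloop
 endfacet
 facet normal 0.243 -0.820 0.518
  outer loop
   vertex 2.7 0.9 1.5
   vertex 4.7 3.2 4.2
   vertex 0.2 0.6 2.2
  endloop
 endfacet
 facet normal -0.145 -0.608 -0.780
  outer loop
   vertex 2.7 0.9 1.5
   vertex 0.2 0.6 2.2
   vertex 4.6 1.6 0.6
  endloop
 endfacet
 facet normal 0.465 -0.814 0.349
  outer loop
   vertex 2.7 0.9 1.5
   vertex 4.6 1.6 0.6
   vertex 4.7 3.2 4.2
  endloop
 endfacet
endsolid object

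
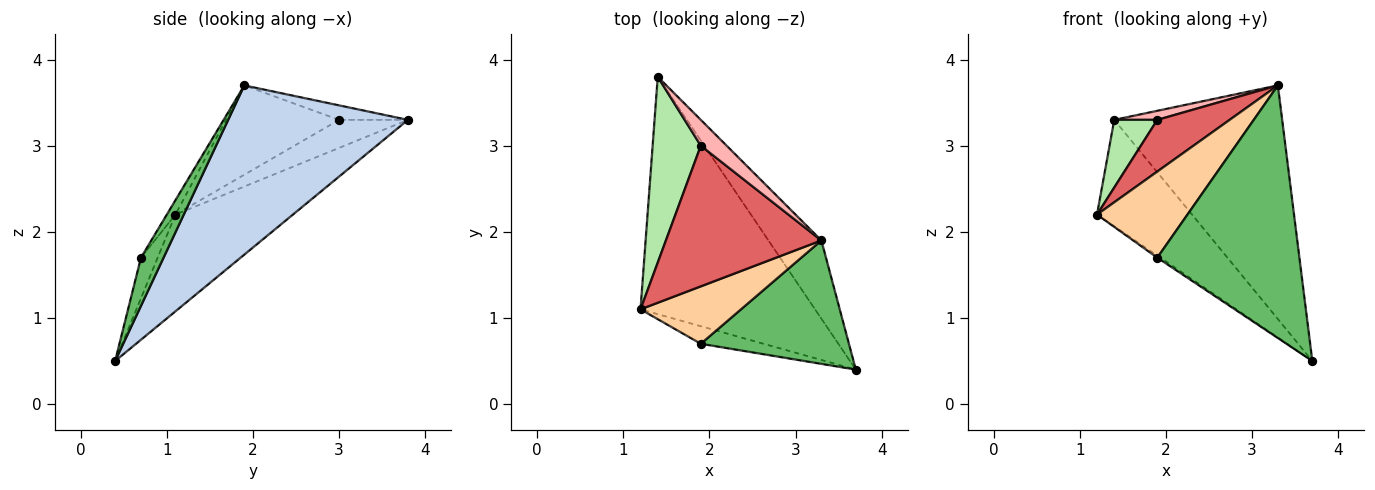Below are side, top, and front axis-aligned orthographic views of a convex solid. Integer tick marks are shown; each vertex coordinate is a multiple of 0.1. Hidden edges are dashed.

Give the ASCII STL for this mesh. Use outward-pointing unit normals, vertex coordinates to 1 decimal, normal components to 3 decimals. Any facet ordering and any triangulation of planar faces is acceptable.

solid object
 facet normal -0.451 0.365 -0.814
  outer loop
   vertex 1.4 3.8 3.3
   vertex 3.7 0.4 0.5
   vertex 1.2 1.1 2.2
  endloop
 endfacet
 facet normal 0.712 0.665 -0.223
  outer loop
   vertex 3.3 1.9 3.7
   vertex 3.7 0.4 0.5
   vertex 1.4 3.8 3.3
  endloop
 endfacet
 facet normal -0.541 0.098 -0.836
  outer loop
   vertex 1.9 0.7 1.7
   vertex 1.2 1.1 2.2
   vertex 3.7 0.4 0.5
  endloop
 endfacet
 facet normal -0.079 -0.829 0.553
  outer loop
   vertex 1.9 0.7 1.7
   vertex 3.3 1.9 3.7
   vertex 1.2 1.1 2.2
  endloop
 endfacet
 facet normal 0.142 -0.889 0.435
  outer loop
   vertex 1.9 0.7 1.7
   vertex 3.7 0.4 0.5
   vertex 3.3 1.9 3.7
  endloop
 endfacet
 facet normal -0.480 -0.300 0.824
  outer loop
   vertex 1.9 3.0 3.3
   vertex 1.4 3.8 3.3
   vertex 1.2 1.1 2.2
  endloop
 endfacet
 facet normal -0.475 -0.304 0.826
  outer loop
   vertex 1.9 3.0 3.3
   vertex 1.2 1.1 2.2
   vertex 3.3 1.9 3.7
  endloop
 endfacet
 facet normal -0.468 -0.293 0.834
  outer loop
   vertex 1.9 3.0 3.3
   vertex 3.3 1.9 3.7
   vertex 1.4 3.8 3.3
  endloop
 endfacet
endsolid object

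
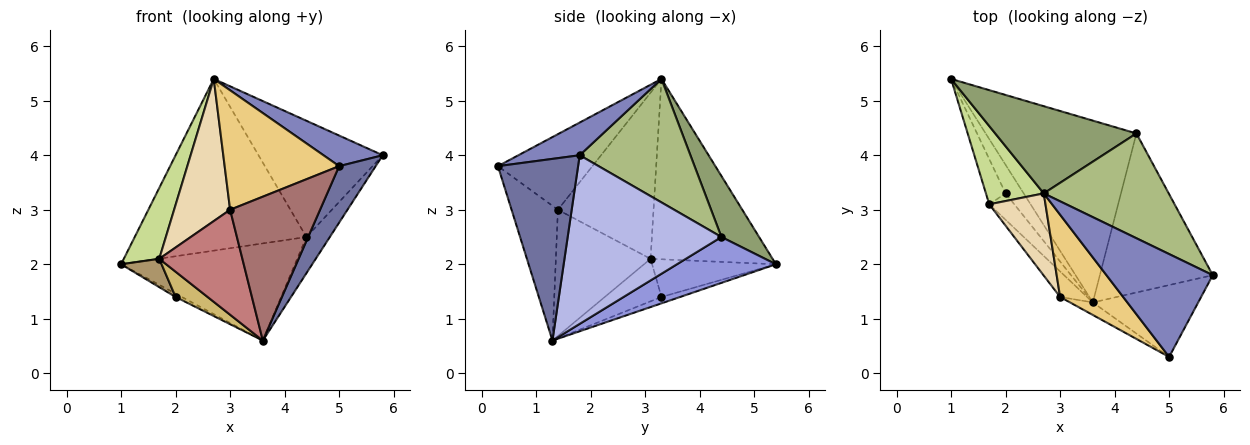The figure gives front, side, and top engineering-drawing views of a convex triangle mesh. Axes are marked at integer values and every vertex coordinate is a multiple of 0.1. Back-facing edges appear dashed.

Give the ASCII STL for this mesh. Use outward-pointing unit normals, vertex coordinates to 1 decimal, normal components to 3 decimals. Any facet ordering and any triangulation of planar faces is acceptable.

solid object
 facet normal 0.805 -0.367 -0.467
  outer loop
   vertex 5.0 0.3 3.8
   vertex 3.6 1.3 0.6
   vertex 5.8 1.8 4.0
  endloop
 endfacet
 facet normal 0.283 -0.273 0.919
  outer loop
   vertex 5.0 0.3 3.8
   vertex 5.8 1.8 4.0
   vertex 2.7 3.3 5.4
  endloop
 endfacet
 facet normal 0.259 0.455 -0.852
  outer loop
   vertex 4.4 4.4 2.5
   vertex 3.6 1.3 0.6
   vertex 1.0 5.4 2.0
  endloop
 endfacet
 facet normal 0.824 0.126 -0.552
  outer loop
   vertex 4.4 4.4 2.5
   vertex 5.8 1.8 4.0
   vertex 3.6 1.3 0.6
  endloop
 endfacet
 facet normal 0.192 0.875 0.444
  outer loop
   vertex 4.4 4.4 2.5
   vertex 1.0 5.4 2.0
   vertex 2.7 3.3 5.4
  endloop
 endfacet
 facet normal 0.552 0.619 0.558
  outer loop
   vertex 4.4 4.4 2.5
   vertex 2.7 3.3 5.4
   vertex 5.8 1.8 4.0
  endloop
 endfacet
 facet normal -0.918 -0.267 0.294
  outer loop
   vertex 1.7 3.1 2.1
   vertex 2.7 3.3 5.4
   vertex 1.0 5.4 2.0
  endloop
 endfacet
 facet normal -0.331 0.110 -0.937
  outer loop
   vertex 2.0 3.3 1.4
   vertex 1.0 5.4 2.0
   vertex 3.6 1.3 0.6
  endloop
 endfacet
 facet normal -0.851 -0.278 -0.444
  outer loop
   vertex 2.0 3.3 1.4
   vertex 1.7 3.1 2.1
   vertex 1.0 5.4 2.0
  endloop
 endfacet
 facet normal -0.775 -0.437 -0.457
  outer loop
   vertex 2.0 3.3 1.4
   vertex 3.6 1.3 0.6
   vertex 1.7 3.1 2.1
  endloop
 endfacet
 facet normal -0.562 -0.681 0.469
  outer loop
   vertex 3.0 1.4 3.0
   vertex 5.0 0.3 3.8
   vertex 2.7 3.3 5.4
  endloop
 endfacet
 facet normal -0.828 -0.485 0.280
  outer loop
   vertex 3.0 1.4 3.0
   vertex 2.7 3.3 5.4
   vertex 1.7 3.1 2.1
  endloop
 endfacet
 facet normal -0.457 -0.886 -0.077
  outer loop
   vertex 3.0 1.4 3.0
   vertex 3.6 1.3 0.6
   vertex 5.0 0.3 3.8
  endloop
 endfacet
 facet normal -0.742 -0.651 -0.158
  outer loop
   vertex 3.0 1.4 3.0
   vertex 1.7 3.1 2.1
   vertex 3.6 1.3 0.6
  endloop
 endfacet
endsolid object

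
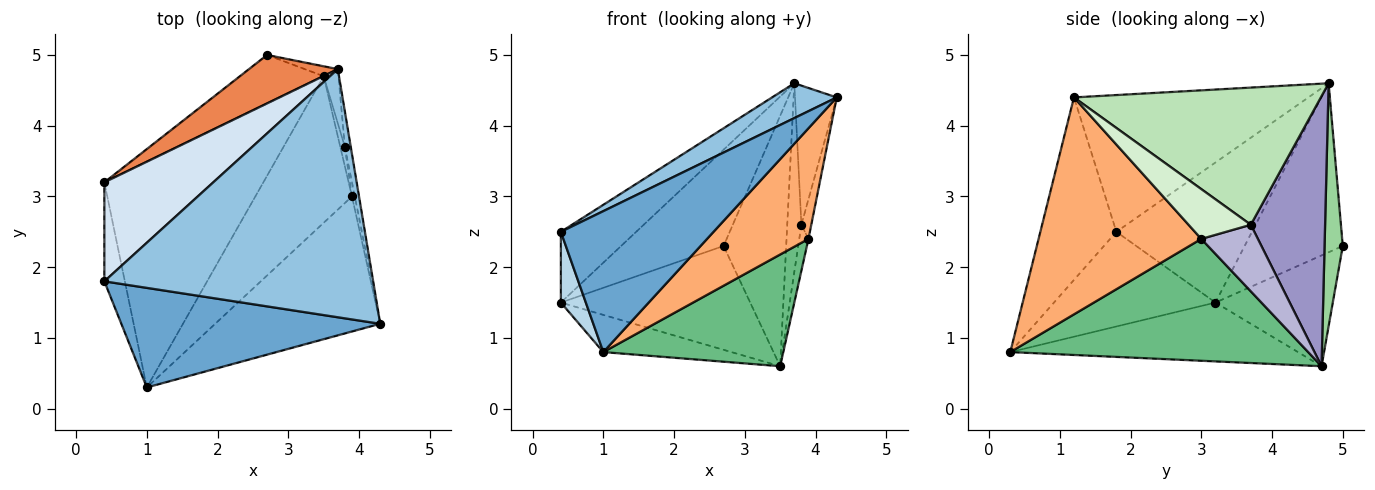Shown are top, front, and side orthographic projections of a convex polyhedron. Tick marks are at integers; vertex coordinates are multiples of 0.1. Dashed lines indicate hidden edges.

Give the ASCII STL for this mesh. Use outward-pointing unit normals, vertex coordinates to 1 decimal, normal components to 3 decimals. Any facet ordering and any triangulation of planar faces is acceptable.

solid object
 facet normal -0.377 -0.757 0.535
  outer loop
   vertex 1.0 0.3 0.8
   vertex 4.3 1.2 4.4
   vertex 0.4 1.8 2.5
  endloop
 endfacet
 facet normal -0.450 -0.124 0.884
  outer loop
   vertex 3.7 4.8 4.6
   vertex 0.4 1.8 2.5
   vertex 4.3 1.2 4.4
  endloop
 endfacet
 facet normal -0.966 -0.149 -0.209
  outer loop
   vertex 0.4 3.2 1.5
   vertex 1.0 0.3 0.8
   vertex 0.4 1.8 2.5
  endloop
 endfacet
 facet normal -0.723 0.402 0.562
  outer loop
   vertex 0.4 3.2 1.5
   vertex 0.4 1.8 2.5
   vertex 3.7 4.8 4.6
  endloop
 endfacet
 facet normal -0.650 0.679 0.342
  outer loop
   vertex 0.4 3.2 1.5
   vertex 3.7 4.8 4.6
   vertex 2.7 5.0 2.3
  endloop
 endfacet
 facet normal 0.713 -0.444 -0.542
  outer loop
   vertex 3.9 3.0 2.4
   vertex 4.3 1.2 4.4
   vertex 1.0 0.3 0.8
  endloop
 endfacet
 facet normal -0.489 0.790 -0.370
  outer loop
   vertex 3.5 4.7 0.6
   vertex 0.4 3.2 1.5
   vertex 2.7 5.0 2.3
  endloop
 endfacet
 facet normal -0.343 0.153 -0.927
  outer loop
   vertex 3.5 4.7 0.6
   vertex 1.0 0.3 0.8
   vertex 0.4 3.2 1.5
  endloop
 endfacet
 facet normal 0.708 -0.428 -0.562
  outer loop
   vertex 3.5 4.7 0.6
   vertex 3.9 3.0 2.4
   vertex 1.0 0.3 0.8
  endloop
 endfacet
 facet normal 0.279 0.959 -0.038
  outer loop
   vertex 3.5 4.7 0.6
   vertex 2.7 5.0 2.3
   vertex 3.7 4.8 4.6
  endloop
 endfacet
 facet normal 0.985 0.167 -0.042
  outer loop
   vertex 3.8 3.7 2.6
   vertex 3.7 4.8 4.6
   vertex 4.3 1.2 4.4
  endloop
 endfacet
 facet normal 0.986 0.157 -0.056
  outer loop
   vertex 3.8 3.7 2.6
   vertex 4.3 1.2 4.4
   vertex 3.9 3.0 2.4
  endloop
 endfacet
 facet normal 0.981 0.187 -0.054
  outer loop
   vertex 3.8 3.7 2.6
   vertex 3.5 4.7 0.6
   vertex 3.7 4.8 4.6
  endloop
 endfacet
 facet normal 0.985 0.160 -0.068
  outer loop
   vertex 3.8 3.7 2.6
   vertex 3.9 3.0 2.4
   vertex 3.5 4.7 0.6
  endloop
 endfacet
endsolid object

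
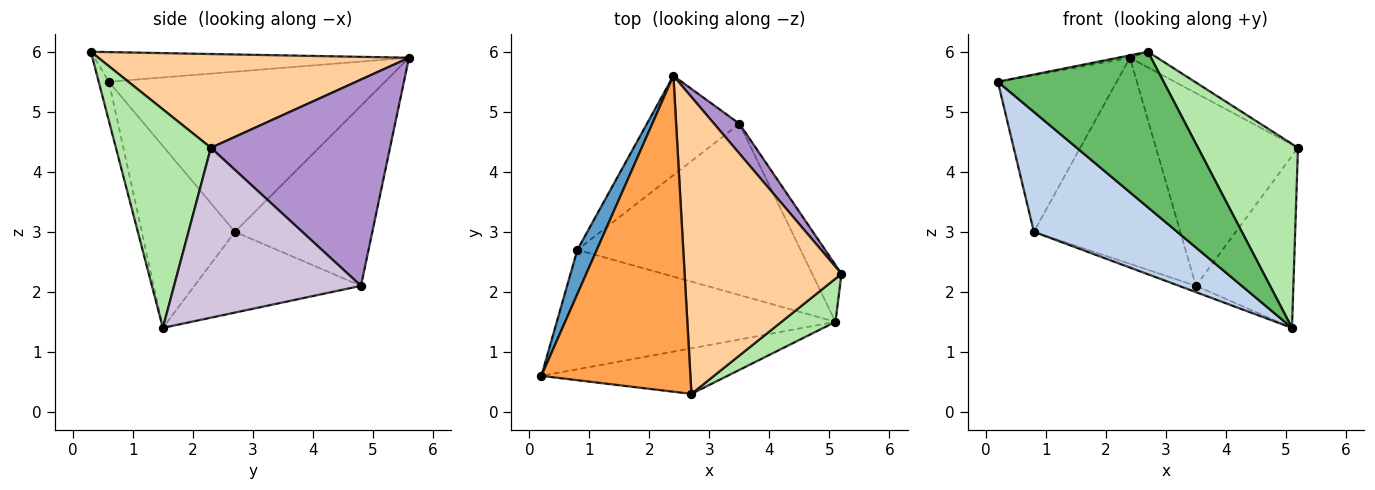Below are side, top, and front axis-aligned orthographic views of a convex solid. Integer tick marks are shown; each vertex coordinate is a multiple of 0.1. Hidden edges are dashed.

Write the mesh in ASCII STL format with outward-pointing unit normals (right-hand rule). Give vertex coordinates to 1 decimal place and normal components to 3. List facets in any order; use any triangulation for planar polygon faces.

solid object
 facet normal -0.913 0.393 0.111
  outer loop
   vertex 0.8 2.7 3.0
   vertex 0.2 0.6 5.5
   vertex 2.4 5.6 5.9
  endloop
 endfacet
 facet normal -0.418 -0.644 -0.641
  outer loop
   vertex 0.8 2.7 3.0
   vertex 5.1 1.5 1.4
   vertex 0.2 0.6 5.5
  endloop
 endfacet
 facet normal -0.195 0.007 0.981
  outer loop
   vertex 2.7 0.3 6.0
   vertex 2.4 5.6 5.9
   vertex 0.2 0.6 5.5
  endloop
 endfacet
 facet normal 0.513 0.045 0.857
  outer loop
   vertex 2.7 0.3 6.0
   vertex 5.2 2.3 4.4
   vertex 2.4 5.6 5.9
  endloop
 endfacet
 facet normal -0.059 -0.958 -0.281
  outer loop
   vertex 2.7 0.3 6.0
   vertex 0.2 0.6 5.5
   vertex 5.1 1.5 1.4
  endloop
 endfacet
 facet normal 0.679 -0.715 0.168
  outer loop
   vertex 2.7 0.3 6.0
   vertex 5.1 1.5 1.4
   vertex 5.2 2.3 4.4
  endloop
 endfacet
 facet normal -0.646 0.688 -0.332
  outer loop
   vertex 3.5 4.8 2.1
   vertex 0.8 2.7 3.0
   vertex 2.4 5.6 5.9
  endloop
 endfacet
 facet normal -0.340 0.034 -0.940
  outer loop
   vertex 3.5 4.8 2.1
   vertex 5.1 1.5 1.4
   vertex 0.8 2.7 3.0
  endloop
 endfacet
 facet normal 0.780 0.618 0.096
  outer loop
   vertex 3.5 4.8 2.1
   vertex 2.4 5.6 5.9
   vertex 5.2 2.3 4.4
  endloop
 endfacet
 facet normal 0.877 0.457 -0.151
  outer loop
   vertex 3.5 4.8 2.1
   vertex 5.2 2.3 4.4
   vertex 5.1 1.5 1.4
  endloop
 endfacet
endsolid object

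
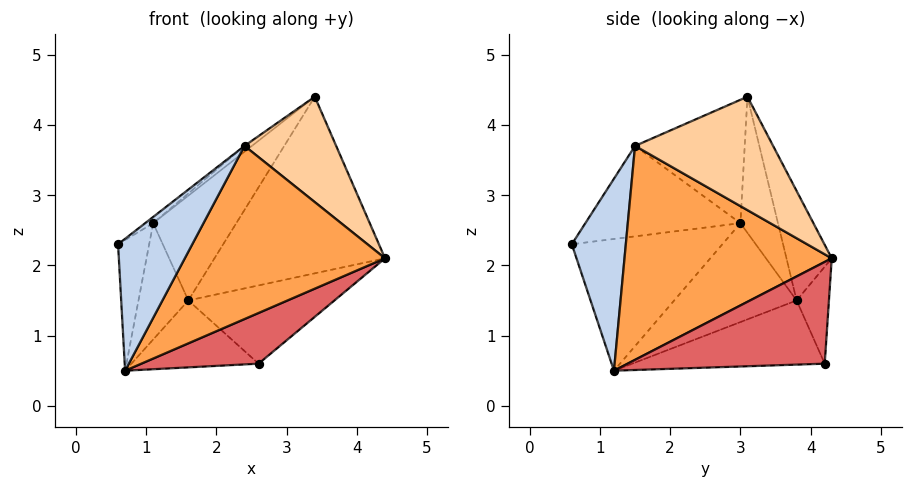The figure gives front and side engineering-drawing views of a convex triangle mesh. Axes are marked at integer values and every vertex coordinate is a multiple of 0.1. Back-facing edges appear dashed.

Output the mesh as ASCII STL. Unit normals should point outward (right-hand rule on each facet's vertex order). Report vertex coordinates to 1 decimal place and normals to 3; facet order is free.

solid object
 facet normal -0.979 0.202 0.013
  outer loop
   vertex 1.1 3.0 2.6
   vertex 0.7 1.2 0.5
   vertex 0.6 0.6 2.3
  endloop
 endfacet
 facet normal 0.573 -0.787 -0.230
  outer loop
   vertex 2.4 1.5 3.7
   vertex 0.6 0.6 2.3
   vertex 0.7 1.2 0.5
  endloop
 endfacet
 facet normal 0.686 -0.662 -0.302
  outer loop
   vertex 2.4 1.5 3.7
   vertex 0.7 1.2 0.5
   vertex 4.4 4.3 2.1
  endloop
 endfacet
 facet normal 0.831 -0.552 0.074
  outer loop
   vertex 2.4 1.5 3.7
   vertex 4.4 4.3 2.1
   vertex 3.4 3.1 4.4
  endloop
 endfacet
 facet normal -0.624 0.032 0.781
  outer loop
   vertex 2.4 1.5 3.7
   vertex 1.1 3.0 2.6
   vertex 0.6 0.6 2.3
  endloop
 endfacet
 facet normal -0.617 0.042 0.786
  outer loop
   vertex 2.4 1.5 3.7
   vertex 3.4 3.1 4.4
   vertex 1.1 3.0 2.6
  endloop
 endfacet
 facet normal 0.609 -0.362 -0.706
  outer loop
   vertex 2.6 4.2 0.6
   vertex 4.4 4.3 2.1
   vertex 0.7 1.2 0.5
  endloop
 endfacet
 facet normal -0.916 0.373 -0.145
  outer loop
   vertex 1.6 3.8 1.5
   vertex 0.7 1.2 0.5
   vertex 1.1 3.0 2.6
  endloop
 endfacet
 facet normal -0.689 0.455 -0.564
  outer loop
   vertex 1.6 3.8 1.5
   vertex 2.6 4.2 0.6
   vertex 0.7 1.2 0.5
  endloop
 endfacet
 facet normal -0.212 0.959 0.190
  outer loop
   vertex 1.6 3.8 1.5
   vertex 4.4 4.3 2.1
   vertex 2.6 4.2 0.6
  endloop
 endfacet
 facet normal -0.239 0.900 0.365
  outer loop
   vertex 1.6 3.8 1.5
   vertex 3.4 3.1 4.4
   vertex 4.4 4.3 2.1
  endloop
 endfacet
 facet normal -0.372 0.823 0.429
  outer loop
   vertex 1.6 3.8 1.5
   vertex 1.1 3.0 2.6
   vertex 3.4 3.1 4.4
  endloop
 endfacet
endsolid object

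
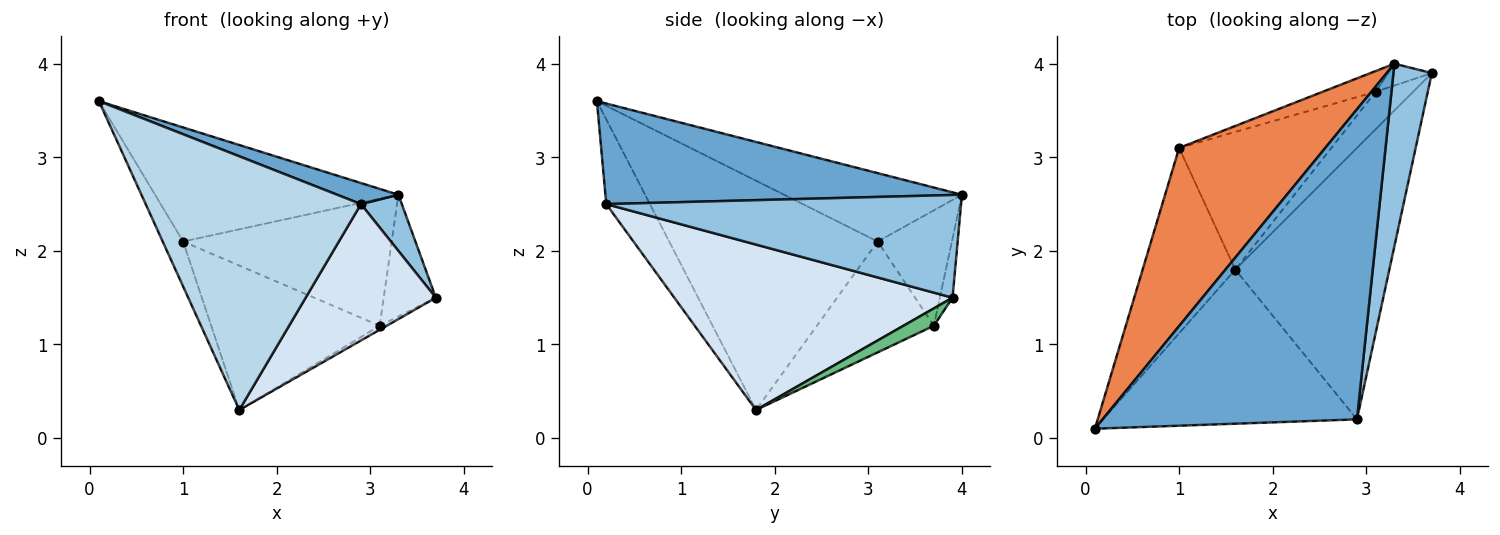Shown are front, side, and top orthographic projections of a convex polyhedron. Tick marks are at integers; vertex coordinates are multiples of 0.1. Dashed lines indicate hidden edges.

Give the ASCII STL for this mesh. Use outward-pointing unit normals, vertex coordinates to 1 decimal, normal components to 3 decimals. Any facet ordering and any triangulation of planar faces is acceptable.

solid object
 facet normal 0.367 -0.063 0.928
  outer loop
   vertex 2.9 0.2 2.5
   vertex 3.3 4.0 2.6
   vertex 0.1 0.1 3.6
  endloop
 endfacet
 facet normal 0.931 -0.107 0.348
  outer loop
   vertex 2.9 0.2 2.5
   vertex 3.7 3.9 1.5
   vertex 3.3 4.0 2.6
  endloop
 endfacet
 facet normal -0.171 -0.842 -0.511
  outer loop
   vertex 2.9 0.2 2.5
   vertex 0.1 0.1 3.6
   vertex 1.6 1.8 0.3
  endloop
 endfacet
 facet normal 0.692 -0.324 -0.645
  outer loop
   vertex 2.9 0.2 2.5
   vertex 1.6 1.8 0.3
   vertex 3.7 3.9 1.5
  endloop
 endfacet
 facet normal -0.367 0.502 0.783
  outer loop
   vertex 1.0 3.1 2.1
   vertex 0.1 0.1 3.6
   vertex 3.3 4.0 2.6
  endloop
 endfacet
 facet normal -0.923 0.090 -0.373
  outer loop
   vertex 1.0 3.1 2.1
   vertex 1.6 1.8 0.3
   vertex 0.1 0.1 3.6
  endloop
 endfacet
 facet normal -0.233 0.957 -0.172
  outer loop
   vertex 3.1 3.7 1.2
   vertex 3.3 4.0 2.6
   vertex 3.7 3.9 1.5
  endloop
 endfacet
 facet normal -0.331 0.931 -0.152
  outer loop
   vertex 3.1 3.7 1.2
   vertex 1.0 3.1 2.1
   vertex 3.3 4.0 2.6
  endloop
 endfacet
 facet normal 0.419 0.097 -0.903
  outer loop
   vertex 3.1 3.7 1.2
   vertex 3.7 3.9 1.5
   vertex 1.6 1.8 0.3
  endloop
 endfacet
 facet normal -0.449 0.647 -0.617
  outer loop
   vertex 3.1 3.7 1.2
   vertex 1.6 1.8 0.3
   vertex 1.0 3.1 2.1
  endloop
 endfacet
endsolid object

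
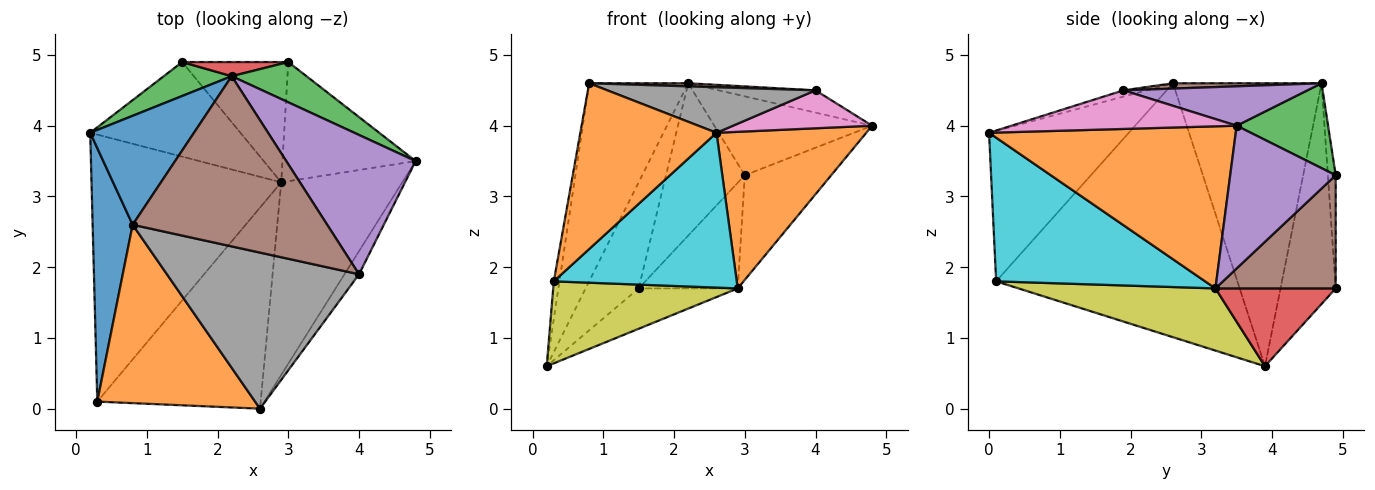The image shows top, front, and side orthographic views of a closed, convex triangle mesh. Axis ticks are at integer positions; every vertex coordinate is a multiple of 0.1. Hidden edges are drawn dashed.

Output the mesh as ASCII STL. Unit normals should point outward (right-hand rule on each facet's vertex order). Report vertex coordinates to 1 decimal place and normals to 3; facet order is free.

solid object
 facet normal -0.796 0.531 0.292
  outer loop
   vertex 0.8 2.6 4.6
   vertex 2.2 4.7 4.6
   vertex 0.2 3.9 0.6
  endloop
 endfacet
 facet normal 0.720 -0.437 -0.538
  outer loop
   vertex 2.9 3.2 1.7
   vertex 4.8 3.5 4.0
   vertex 2.6 0.0 3.9
  endloop
 endfacet
 facet normal -0.704 0.677 0.217
  outer loop
   vertex 1.5 4.9 1.7
   vertex 0.2 3.9 0.6
   vertex 2.2 4.7 4.6
  endloop
 endfacet
 facet normal 0.430 0.354 -0.830
  outer loop
   vertex 1.5 4.9 1.7
   vertex 2.9 3.2 1.7
   vertex 0.2 3.9 0.6
  endloop
 endfacet
 facet normal 0.288 0.151 0.946
  outer loop
   vertex 4.0 1.9 4.5
   vertex 4.8 3.5 4.0
   vertex 2.2 4.7 4.6
  endloop
 endfacet
 facet normal 0.027 -0.018 0.999
  outer loop
   vertex 4.0 1.9 4.5
   vertex 2.2 4.7 4.6
   vertex 0.8 2.6 4.6
  endloop
 endfacet
 facet normal 0.810 -0.500 -0.305
  outer loop
   vertex 4.0 1.9 4.5
   vertex 2.6 0.0 3.9
   vertex 4.8 3.5 4.0
  endloop
 endfacet
 facet normal -0.031 -0.280 0.960
  outer loop
   vertex 4.0 1.9 4.5
   vertex 0.8 2.6 4.6
   vertex 2.6 0.0 3.9
  endloop
 endfacet
 facet normal 0.299 -0.280 -0.912
  outer loop
   vertex 0.3 0.1 1.8
   vertex 0.2 3.9 0.6
   vertex 2.9 3.2 1.7
  endloop
 endfacet
 facet normal 0.572 -0.501 -0.650
  outer loop
   vertex 0.3 0.1 1.8
   vertex 2.9 3.2 1.7
   vertex 2.6 0.0 3.9
  endloop
 endfacet
 facet normal -0.988 0.023 0.156
  outer loop
   vertex 0.3 0.1 1.8
   vertex 0.8 2.6 4.6
   vertex 0.2 3.9 0.6
  endloop
 endfacet
 facet normal -0.573 -0.558 0.601
  outer loop
   vertex 0.3 0.1 1.8
   vertex 2.6 0.0 3.9
   vertex 0.8 2.6 4.6
  endloop
 endfacet
 facet normal 0.459 0.792 0.404
  outer loop
   vertex 3.0 4.9 3.3
   vertex 2.2 4.7 4.6
   vertex 4.8 3.5 4.0
  endloop
 endfacet
 facet normal -0.098 0.991 0.092
  outer loop
   vertex 3.0 4.9 3.3
   vertex 1.5 4.9 1.7
   vertex 2.2 4.7 4.6
  endloop
 endfacet
 facet normal 0.627 0.514 -0.585
  outer loop
   vertex 3.0 4.9 3.3
   vertex 4.8 3.5 4.0
   vertex 2.9 3.2 1.7
  endloop
 endfacet
 facet normal 0.625 0.515 -0.586
  outer loop
   vertex 3.0 4.9 3.3
   vertex 2.9 3.2 1.7
   vertex 1.5 4.9 1.7
  endloop
 endfacet
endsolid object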